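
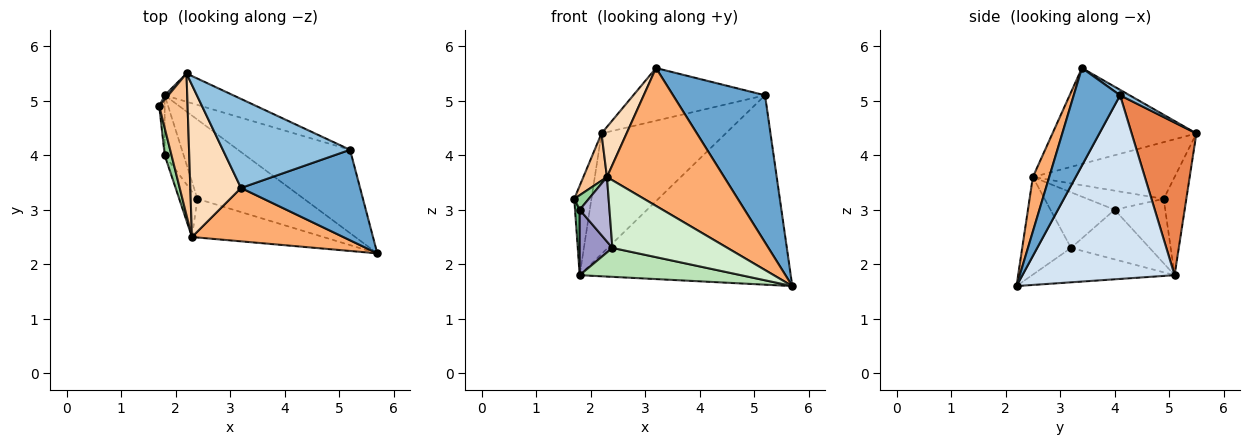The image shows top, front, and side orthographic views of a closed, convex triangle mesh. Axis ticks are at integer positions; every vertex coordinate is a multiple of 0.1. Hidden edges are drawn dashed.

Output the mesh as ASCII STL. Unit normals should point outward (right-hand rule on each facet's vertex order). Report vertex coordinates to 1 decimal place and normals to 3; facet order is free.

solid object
 facet normal 0.394 -0.783 0.481
  outer loop
   vertex 5.2 4.1 5.1
   vertex 3.2 3.4 5.6
   vertex 5.7 2.2 1.6
  endloop
 endfacet
 facet normal 0.037 0.509 0.860
  outer loop
   vertex 5.2 4.1 5.1
   vertex 2.2 5.5 4.4
   vertex 3.2 3.4 5.6
  endloop
 endfacet
 facet normal -0.796 0.604 0.029
  outer loop
   vertex 1.8 5.1 1.8
   vertex 1.7 4.9 3.2
   vertex 2.2 5.5 4.4
  endloop
 endfacet
 facet normal 0.551 0.764 -0.336
  outer loop
   vertex 1.8 5.1 1.8
   vertex 5.2 4.1 5.1
   vertex 5.7 2.2 1.6
  endloop
 endfacet
 facet normal 0.453 0.868 -0.203
  outer loop
   vertex 1.8 5.1 1.8
   vertex 2.2 5.5 4.4
   vertex 5.2 4.1 5.1
  endloop
 endfacet
 facet normal 0.129 -0.925 0.358
  outer loop
   vertex 2.3 2.5 3.6
   vertex 5.7 2.2 1.6
   vertex 3.2 3.4 5.6
  endloop
 endfacet
 facet normal -0.885 -0.147 0.442
  outer loop
   vertex 2.3 2.5 3.6
   vertex 2.2 5.5 4.4
   vertex 1.7 4.9 3.2
  endloop
 endfacet
 facet normal -0.874 -0.152 0.462
  outer loop
   vertex 2.3 2.5 3.6
   vertex 3.2 3.4 5.6
   vertex 2.2 5.5 4.4
  endloop
 endfacet
 facet normal -0.992 -0.092 -0.084
  outer loop
   vertex 1.8 4.0 3.0
   vertex 1.7 4.9 3.2
   vertex 1.8 5.1 1.8
  endloop
 endfacet
 facet normal -0.927 -0.177 0.331
  outer loop
   vertex 1.8 4.0 3.0
   vertex 2.3 2.5 3.6
   vertex 1.7 4.9 3.2
  endloop
 endfacet
 facet normal -0.290 -0.328 -0.899
  outer loop
   vertex 2.4 3.2 2.3
   vertex 1.8 5.1 1.8
   vertex 5.7 2.2 1.6
  endloop
 endfacet
 facet normal -0.346 -0.815 -0.465
  outer loop
   vertex 2.4 3.2 2.3
   vertex 5.7 2.2 1.6
   vertex 2.3 2.5 3.6
  endloop
 endfacet
 facet normal -0.871 -0.362 -0.332
  outer loop
   vertex 2.4 3.2 2.3
   vertex 1.8 4.0 3.0
   vertex 1.8 5.1 1.8
  endloop
 endfacet
 facet normal -0.870 -0.404 -0.284
  outer loop
   vertex 2.4 3.2 2.3
   vertex 2.3 2.5 3.6
   vertex 1.8 4.0 3.0
  endloop
 endfacet
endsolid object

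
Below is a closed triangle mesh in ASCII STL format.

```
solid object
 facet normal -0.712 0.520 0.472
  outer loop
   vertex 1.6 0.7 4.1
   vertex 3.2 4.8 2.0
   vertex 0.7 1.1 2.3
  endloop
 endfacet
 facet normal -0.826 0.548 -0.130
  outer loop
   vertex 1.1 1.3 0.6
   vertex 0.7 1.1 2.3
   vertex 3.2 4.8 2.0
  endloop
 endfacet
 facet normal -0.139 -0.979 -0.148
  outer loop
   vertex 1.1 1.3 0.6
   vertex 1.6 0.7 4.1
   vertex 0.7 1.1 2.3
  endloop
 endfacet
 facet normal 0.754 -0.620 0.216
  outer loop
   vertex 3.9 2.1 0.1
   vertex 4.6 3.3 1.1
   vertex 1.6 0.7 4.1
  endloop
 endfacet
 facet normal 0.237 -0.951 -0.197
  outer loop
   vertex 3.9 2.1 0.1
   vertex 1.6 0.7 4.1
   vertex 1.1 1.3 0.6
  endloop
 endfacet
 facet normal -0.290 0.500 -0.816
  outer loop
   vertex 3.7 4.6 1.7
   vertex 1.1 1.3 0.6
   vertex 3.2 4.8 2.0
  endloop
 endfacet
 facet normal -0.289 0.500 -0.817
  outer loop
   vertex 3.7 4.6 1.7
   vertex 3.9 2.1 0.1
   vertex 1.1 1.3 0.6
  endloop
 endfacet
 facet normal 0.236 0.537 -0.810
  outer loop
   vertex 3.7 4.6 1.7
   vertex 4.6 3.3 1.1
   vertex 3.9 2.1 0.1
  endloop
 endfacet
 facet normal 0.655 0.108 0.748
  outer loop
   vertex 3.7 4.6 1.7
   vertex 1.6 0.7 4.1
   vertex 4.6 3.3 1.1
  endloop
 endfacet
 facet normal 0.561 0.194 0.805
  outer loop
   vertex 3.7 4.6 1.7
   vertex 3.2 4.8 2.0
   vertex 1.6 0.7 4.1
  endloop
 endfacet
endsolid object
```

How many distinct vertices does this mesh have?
7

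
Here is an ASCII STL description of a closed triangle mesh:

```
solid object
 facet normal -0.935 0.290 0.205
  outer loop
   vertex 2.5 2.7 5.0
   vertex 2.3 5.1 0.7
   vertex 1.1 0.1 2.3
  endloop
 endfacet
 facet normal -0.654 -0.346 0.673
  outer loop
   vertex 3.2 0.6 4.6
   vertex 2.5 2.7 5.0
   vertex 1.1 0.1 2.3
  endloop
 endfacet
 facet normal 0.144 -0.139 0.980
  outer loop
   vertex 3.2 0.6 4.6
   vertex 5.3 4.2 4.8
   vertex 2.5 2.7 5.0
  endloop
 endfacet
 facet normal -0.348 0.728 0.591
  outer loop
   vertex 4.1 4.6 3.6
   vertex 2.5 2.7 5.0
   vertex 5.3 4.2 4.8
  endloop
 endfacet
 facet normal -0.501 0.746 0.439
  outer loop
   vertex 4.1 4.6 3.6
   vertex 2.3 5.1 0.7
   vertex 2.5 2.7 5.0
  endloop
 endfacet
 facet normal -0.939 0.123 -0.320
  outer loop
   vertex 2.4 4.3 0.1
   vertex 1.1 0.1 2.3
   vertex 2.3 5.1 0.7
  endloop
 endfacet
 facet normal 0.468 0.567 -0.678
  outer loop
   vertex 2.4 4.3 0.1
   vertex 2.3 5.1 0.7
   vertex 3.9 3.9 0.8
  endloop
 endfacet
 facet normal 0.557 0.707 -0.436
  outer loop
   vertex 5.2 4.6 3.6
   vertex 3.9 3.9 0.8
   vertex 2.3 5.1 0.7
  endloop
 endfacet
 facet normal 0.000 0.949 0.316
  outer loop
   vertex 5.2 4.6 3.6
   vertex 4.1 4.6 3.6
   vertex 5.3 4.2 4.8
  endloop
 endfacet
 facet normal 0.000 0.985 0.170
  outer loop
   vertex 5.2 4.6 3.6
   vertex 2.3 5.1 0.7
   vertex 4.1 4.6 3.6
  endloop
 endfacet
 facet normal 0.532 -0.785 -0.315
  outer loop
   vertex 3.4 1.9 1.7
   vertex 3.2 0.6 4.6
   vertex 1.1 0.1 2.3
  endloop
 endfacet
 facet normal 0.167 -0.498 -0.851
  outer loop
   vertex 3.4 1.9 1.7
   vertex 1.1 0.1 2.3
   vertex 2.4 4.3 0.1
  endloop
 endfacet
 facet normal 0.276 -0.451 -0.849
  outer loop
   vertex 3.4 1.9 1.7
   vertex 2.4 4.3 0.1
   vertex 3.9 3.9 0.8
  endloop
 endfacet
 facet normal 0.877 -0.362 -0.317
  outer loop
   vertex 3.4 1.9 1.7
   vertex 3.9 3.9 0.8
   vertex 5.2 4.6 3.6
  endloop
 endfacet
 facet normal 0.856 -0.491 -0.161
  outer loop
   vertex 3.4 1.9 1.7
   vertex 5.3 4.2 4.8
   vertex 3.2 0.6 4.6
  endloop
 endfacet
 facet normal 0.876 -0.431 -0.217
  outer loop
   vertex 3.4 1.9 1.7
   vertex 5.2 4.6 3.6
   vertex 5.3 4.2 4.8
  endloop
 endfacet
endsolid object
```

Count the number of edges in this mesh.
24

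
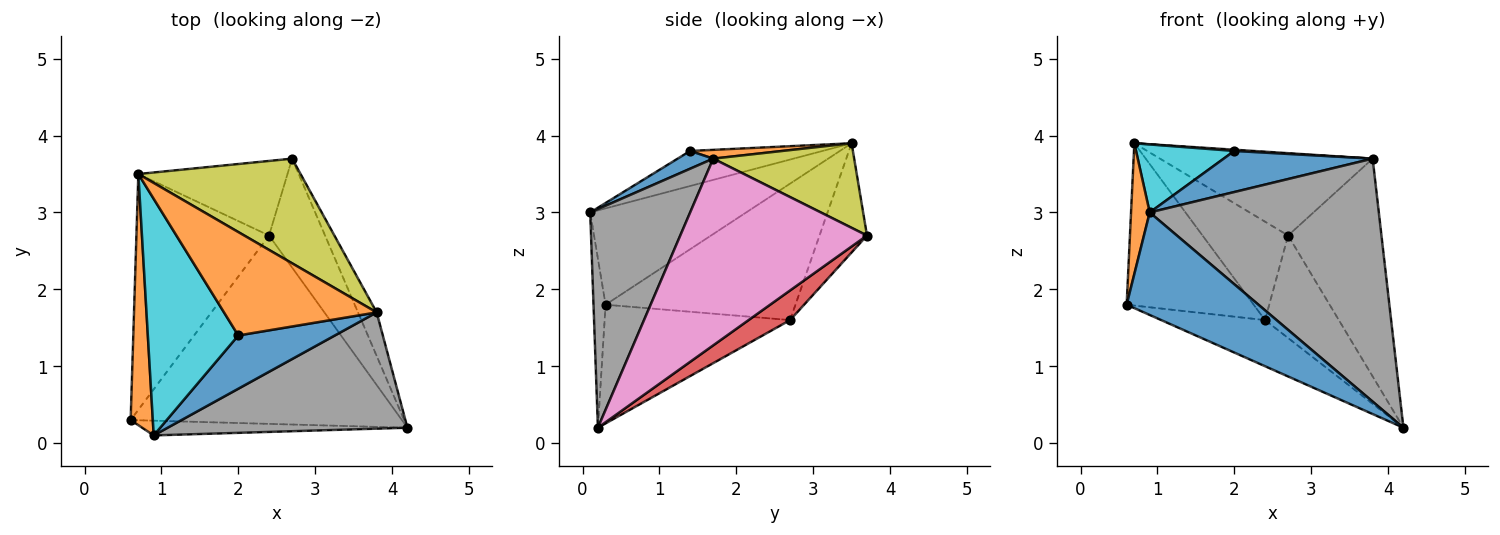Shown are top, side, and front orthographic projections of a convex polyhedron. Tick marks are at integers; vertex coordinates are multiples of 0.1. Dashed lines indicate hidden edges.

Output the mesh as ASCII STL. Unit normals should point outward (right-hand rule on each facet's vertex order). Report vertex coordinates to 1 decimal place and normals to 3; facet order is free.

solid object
 facet normal -0.090 -0.986 -0.142
  outer loop
   vertex 0.9 0.1 3.0
   vertex 0.6 0.3 1.8
   vertex 4.2 0.2 0.2
  endloop
 endfacet
 facet normal -0.968 -0.116 0.223
  outer loop
   vertex 0.7 3.5 3.9
   vertex 0.6 0.3 1.8
   vertex 0.9 0.1 3.0
  endloop
 endfacet
 facet normal -0.391 0.219 -0.894
  outer loop
   vertex 2.4 2.7 1.6
   vertex 4.2 0.2 0.2
   vertex 0.6 0.3 1.8
  endloop
 endfacet
 facet normal 0.360 0.639 -0.679
  outer loop
   vertex 2.4 2.7 1.6
   vertex 2.7 3.7 2.7
   vertex 4.2 0.2 0.2
  endloop
 endfacet
 facet normal -0.647 0.433 -0.628
  outer loop
   vertex 2.4 2.7 1.6
   vertex 0.6 0.3 1.8
   vertex 0.7 3.5 3.9
  endloop
 endfacet
 facet normal -0.404 0.729 -0.552
  outer loop
   vertex 2.4 2.7 1.6
   vertex 0.7 3.5 3.9
   vertex 2.7 3.7 2.7
  endloop
 endfacet
 facet normal 0.891 0.445 -0.089
  outer loop
   vertex 3.8 1.7 3.7
   vertex 4.2 0.2 0.2
   vertex 2.7 3.7 2.7
  endloop
 endfacet
 facet normal 0.366 -0.839 0.402
  outer loop
   vertex 3.8 1.7 3.7
   vertex 0.9 0.1 3.0
   vertex 4.2 0.2 0.2
  endloop
 endfacet
 facet normal 0.379 0.572 0.727
  outer loop
   vertex 3.8 1.7 3.7
   vertex 2.7 3.7 2.7
   vertex 0.7 3.5 3.9
  endloop
 endfacet
 facet normal -0.349 -0.259 0.901
  outer loop
   vertex 2.0 1.4 3.8
   vertex 0.7 3.5 3.9
   vertex 0.9 0.1 3.0
  endloop
 endfacet
 facet normal 0.144 -0.604 0.784
  outer loop
   vertex 2.0 1.4 3.8
   vertex 0.9 0.1 3.0
   vertex 3.8 1.7 3.7
  endloop
 endfacet
 facet normal 0.057 -0.012 0.998
  outer loop
   vertex 2.0 1.4 3.8
   vertex 3.8 1.7 3.7
   vertex 0.7 3.5 3.9
  endloop
 endfacet
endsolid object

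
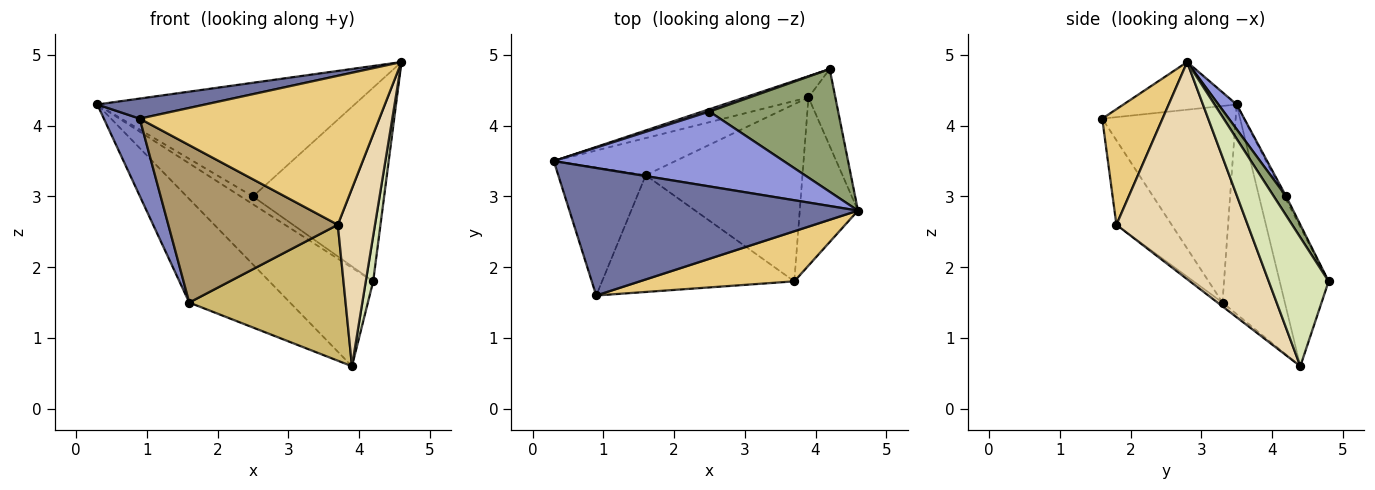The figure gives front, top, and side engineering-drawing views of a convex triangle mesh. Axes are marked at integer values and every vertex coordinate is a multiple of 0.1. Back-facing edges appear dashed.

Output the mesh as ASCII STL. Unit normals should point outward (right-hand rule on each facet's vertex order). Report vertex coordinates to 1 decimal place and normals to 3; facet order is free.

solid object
 facet normal -0.161 -0.153 0.975
  outer loop
   vertex 0.9 1.6 4.1
   vertex 4.6 2.8 4.9
   vertex 0.3 3.5 4.3
  endloop
 endfacet
 facet normal -0.887 -0.239 -0.395
  outer loop
   vertex 1.6 3.3 1.5
   vertex 0.9 1.6 4.1
   vertex 0.3 3.5 4.3
  endloop
 endfacet
 facet normal 0.059 0.834 0.549
  outer loop
   vertex 2.5 4.2 3.0
   vertex 0.3 3.5 4.3
   vertex 4.6 2.8 4.9
  endloop
 endfacet
 facet normal -0.132 0.949 0.287
  outer loop
   vertex 2.5 4.2 3.0
   vertex 4.2 4.8 1.8
   vertex 0.3 3.5 4.3
  endloop
 endfacet
 facet normal 0.079 0.842 0.533
  outer loop
   vertex 2.5 4.2 3.0
   vertex 4.6 2.8 4.9
   vertex 4.2 4.8 1.8
  endloop
 endfacet
 facet normal -0.419 0.888 -0.191
  outer loop
   vertex 3.9 4.4 0.6
   vertex 0.3 3.5 4.3
   vertex 4.2 4.8 1.8
  endloop
 endfacet
 facet normal -0.503 0.813 -0.292
  outer loop
   vertex 3.9 4.4 0.6
   vertex 1.6 3.3 1.5
   vertex 0.3 3.5 4.3
  endloop
 endfacet
 facet normal 0.972 -0.120 -0.203
  outer loop
   vertex 3.9 4.4 0.6
   vertex 4.2 4.8 1.8
   vertex 4.6 2.8 4.9
  endloop
 endfacet
 facet normal -0.253 -0.777 -0.576
  outer loop
   vertex 3.7 1.8 2.6
   vertex 0.9 1.6 4.1
   vertex 1.6 3.3 1.5
  endloop
 endfacet
 facet normal -0.019 -0.609 -0.793
  outer loop
   vertex 3.7 1.8 2.6
   vertex 1.6 3.3 1.5
   vertex 3.9 4.4 0.6
  endloop
 endfacet
 facet normal 0.232 -0.922 0.310
  outer loop
   vertex 3.7 1.8 2.6
   vertex 4.6 2.8 4.9
   vertex 0.9 1.6 4.1
  endloop
 endfacet
 facet normal 0.932 -0.264 -0.250
  outer loop
   vertex 3.7 1.8 2.6
   vertex 3.9 4.4 0.6
   vertex 4.6 2.8 4.9
  endloop
 endfacet
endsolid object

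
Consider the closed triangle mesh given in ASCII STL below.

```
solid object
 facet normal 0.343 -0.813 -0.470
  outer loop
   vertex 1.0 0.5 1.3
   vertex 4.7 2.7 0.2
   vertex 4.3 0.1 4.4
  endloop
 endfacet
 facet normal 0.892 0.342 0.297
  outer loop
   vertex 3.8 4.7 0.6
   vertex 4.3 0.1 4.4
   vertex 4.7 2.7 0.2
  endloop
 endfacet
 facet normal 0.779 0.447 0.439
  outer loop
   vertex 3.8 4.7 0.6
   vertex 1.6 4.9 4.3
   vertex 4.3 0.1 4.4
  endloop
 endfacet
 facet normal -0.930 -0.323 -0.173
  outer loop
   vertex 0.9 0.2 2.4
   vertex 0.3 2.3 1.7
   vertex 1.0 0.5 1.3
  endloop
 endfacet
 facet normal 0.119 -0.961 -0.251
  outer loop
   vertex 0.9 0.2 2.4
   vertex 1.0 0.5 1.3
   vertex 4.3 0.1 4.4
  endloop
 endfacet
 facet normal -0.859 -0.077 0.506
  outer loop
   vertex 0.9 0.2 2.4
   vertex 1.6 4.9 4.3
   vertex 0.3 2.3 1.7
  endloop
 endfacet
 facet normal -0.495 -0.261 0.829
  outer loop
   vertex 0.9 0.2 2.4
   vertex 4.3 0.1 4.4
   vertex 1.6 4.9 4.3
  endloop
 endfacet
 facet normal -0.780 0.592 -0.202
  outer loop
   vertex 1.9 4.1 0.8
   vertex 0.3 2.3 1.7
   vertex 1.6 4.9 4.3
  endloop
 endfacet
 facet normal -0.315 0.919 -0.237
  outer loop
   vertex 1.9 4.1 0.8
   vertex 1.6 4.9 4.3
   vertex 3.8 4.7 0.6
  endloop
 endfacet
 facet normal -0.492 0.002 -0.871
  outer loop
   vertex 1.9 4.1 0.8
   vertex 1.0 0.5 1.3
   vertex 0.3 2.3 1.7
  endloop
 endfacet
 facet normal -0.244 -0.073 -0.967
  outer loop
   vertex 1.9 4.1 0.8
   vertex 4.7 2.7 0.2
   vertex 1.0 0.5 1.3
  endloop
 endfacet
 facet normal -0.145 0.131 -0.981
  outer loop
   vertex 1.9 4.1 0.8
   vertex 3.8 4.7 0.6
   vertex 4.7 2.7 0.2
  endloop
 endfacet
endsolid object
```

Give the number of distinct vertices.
8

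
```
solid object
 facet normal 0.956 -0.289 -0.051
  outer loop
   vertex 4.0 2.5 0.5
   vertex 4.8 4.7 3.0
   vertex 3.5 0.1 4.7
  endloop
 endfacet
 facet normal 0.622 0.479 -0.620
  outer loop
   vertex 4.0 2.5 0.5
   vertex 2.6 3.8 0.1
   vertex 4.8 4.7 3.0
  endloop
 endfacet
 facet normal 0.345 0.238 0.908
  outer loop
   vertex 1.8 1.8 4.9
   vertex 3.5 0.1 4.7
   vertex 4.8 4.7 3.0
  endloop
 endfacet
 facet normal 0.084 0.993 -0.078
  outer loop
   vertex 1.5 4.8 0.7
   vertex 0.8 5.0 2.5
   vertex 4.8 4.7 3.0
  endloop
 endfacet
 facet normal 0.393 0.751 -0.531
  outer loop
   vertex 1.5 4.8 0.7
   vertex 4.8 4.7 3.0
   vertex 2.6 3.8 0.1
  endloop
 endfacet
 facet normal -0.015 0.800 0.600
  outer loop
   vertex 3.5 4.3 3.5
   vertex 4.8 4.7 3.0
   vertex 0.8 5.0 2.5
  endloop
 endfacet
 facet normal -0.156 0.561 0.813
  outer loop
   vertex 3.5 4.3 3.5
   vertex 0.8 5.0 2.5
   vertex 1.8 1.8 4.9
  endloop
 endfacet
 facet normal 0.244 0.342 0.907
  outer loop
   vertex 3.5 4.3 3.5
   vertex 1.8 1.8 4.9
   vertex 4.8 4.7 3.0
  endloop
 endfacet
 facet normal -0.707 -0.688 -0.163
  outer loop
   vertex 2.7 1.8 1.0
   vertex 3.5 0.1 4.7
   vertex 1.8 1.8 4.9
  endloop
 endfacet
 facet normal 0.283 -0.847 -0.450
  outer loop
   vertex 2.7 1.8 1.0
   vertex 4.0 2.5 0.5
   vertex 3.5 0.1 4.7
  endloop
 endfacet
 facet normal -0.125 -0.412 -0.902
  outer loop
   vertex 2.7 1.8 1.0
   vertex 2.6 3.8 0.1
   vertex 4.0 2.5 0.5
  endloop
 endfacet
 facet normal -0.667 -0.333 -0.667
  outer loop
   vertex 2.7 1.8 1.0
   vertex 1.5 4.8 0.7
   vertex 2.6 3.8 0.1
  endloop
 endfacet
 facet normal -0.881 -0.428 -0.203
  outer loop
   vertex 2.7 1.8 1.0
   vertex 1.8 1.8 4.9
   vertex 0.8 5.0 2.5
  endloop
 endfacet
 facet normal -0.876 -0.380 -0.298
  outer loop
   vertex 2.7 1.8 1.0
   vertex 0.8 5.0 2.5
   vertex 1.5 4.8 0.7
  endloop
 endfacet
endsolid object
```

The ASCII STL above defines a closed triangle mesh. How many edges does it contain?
21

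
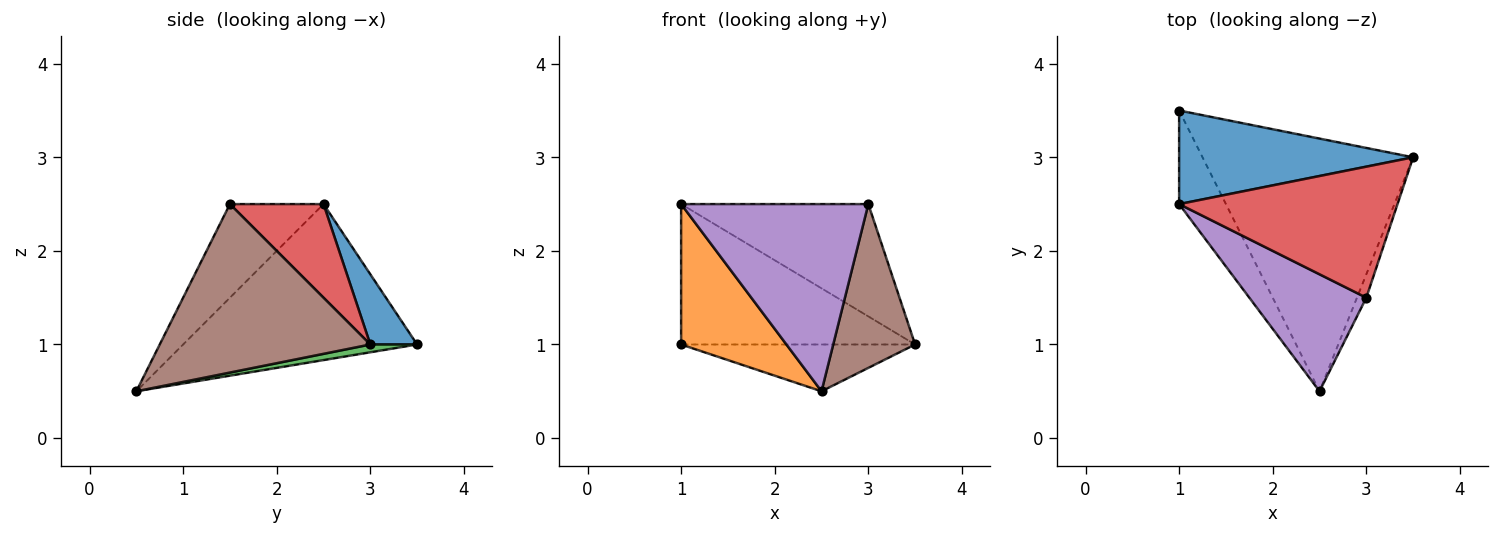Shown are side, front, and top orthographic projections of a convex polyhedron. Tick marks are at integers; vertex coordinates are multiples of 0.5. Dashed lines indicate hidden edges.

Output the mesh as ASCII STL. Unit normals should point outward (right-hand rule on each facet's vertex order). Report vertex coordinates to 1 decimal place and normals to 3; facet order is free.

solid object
 facet normal 0.164 0.821 0.547
  outer loop
   vertex 1.0 3.5 1.0
   vertex 1.0 2.5 2.5
   vertex 3.5 3.0 1.0
  endloop
 endfacet
 facet normal -0.880 -0.396 -0.264
  outer loop
   vertex 1.0 3.5 1.0
   vertex 2.5 0.5 0.5
   vertex 1.0 2.5 2.5
  endloop
 endfacet
 facet normal 0.036 0.182 -0.983
  outer loop
   vertex 1.0 3.5 1.0
   vertex 3.5 3.0 1.0
   vertex 2.5 0.5 0.5
  endloop
 endfacet
 facet normal 0.309 0.619 0.722
  outer loop
   vertex 3.0 1.5 2.5
   vertex 3.5 3.0 1.0
   vertex 1.0 2.5 2.5
  endloop
 endfacet
 facet normal -0.390 -0.781 0.488
  outer loop
   vertex 3.0 1.5 2.5
   vertex 1.0 2.5 2.5
   vertex 2.5 0.5 0.5
  endloop
 endfacet
 facet normal 0.931 -0.362 -0.052
  outer loop
   vertex 3.0 1.5 2.5
   vertex 2.5 0.5 0.5
   vertex 3.5 3.0 1.0
  endloop
 endfacet
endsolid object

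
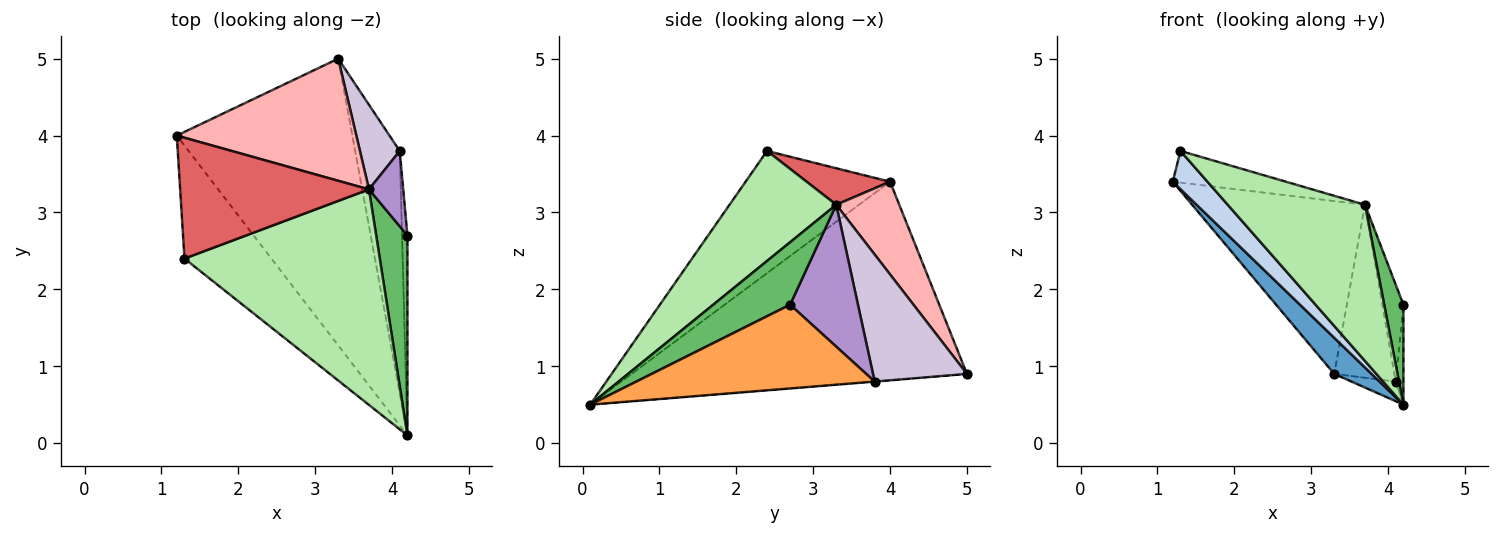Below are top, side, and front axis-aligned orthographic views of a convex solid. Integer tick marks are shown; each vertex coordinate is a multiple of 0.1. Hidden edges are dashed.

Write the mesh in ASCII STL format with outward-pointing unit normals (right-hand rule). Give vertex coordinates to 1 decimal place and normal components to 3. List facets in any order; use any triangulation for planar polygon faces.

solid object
 facet normal -0.746 -0.083 -0.660
  outer loop
   vertex 3.3 5.0 0.9
   vertex 4.2 0.1 0.5
   vertex 1.2 4.0 3.4
  endloop
 endfacet
 facet normal -0.800 -0.192 -0.569
  outer loop
   vertex 1.3 2.4 3.8
   vertex 1.2 4.0 3.4
   vertex 4.2 0.1 0.5
  endloop
 endfacet
 facet normal 0.997 0.032 -0.064
  outer loop
   vertex 4.1 3.8 0.8
   vertex 4.2 2.7 1.8
   vertex 4.2 0.1 0.5
  endloop
 endfacet
 facet normal -0.004 0.081 -0.997
  outer loop
   vertex 4.1 3.8 0.8
   vertex 4.2 0.1 0.5
   vertex 3.3 5.0 0.9
  endloop
 endfacet
 facet normal 0.873 -0.218 0.436
  outer loop
   vertex 3.7 3.3 3.1
   vertex 4.2 0.1 0.5
   vertex 4.2 2.7 1.8
  endloop
 endfacet
 facet normal 0.415 -0.534 0.737
  outer loop
   vertex 3.7 3.3 3.1
   vertex 1.3 2.4 3.8
   vertex 4.2 0.1 0.5
  endloop
 endfacet
 facet normal 0.184 0.249 0.951
  outer loop
   vertex 3.7 3.3 3.1
   vertex 1.2 4.0 3.4
   vertex 1.3 2.4 3.8
  endloop
 endfacet
 facet normal 0.286 0.783 0.553
  outer loop
   vertex 3.7 3.3 3.1
   vertex 3.3 5.0 0.9
   vertex 1.2 4.0 3.4
  endloop
 endfacet
 facet normal 0.931 0.289 0.225
  outer loop
   vertex 3.7 3.3 3.1
   vertex 4.2 2.7 1.8
   vertex 4.1 3.8 0.8
  endloop
 endfacet
 facet normal 0.814 0.522 0.255
  outer loop
   vertex 3.7 3.3 3.1
   vertex 4.1 3.8 0.8
   vertex 3.3 5.0 0.9
  endloop
 endfacet
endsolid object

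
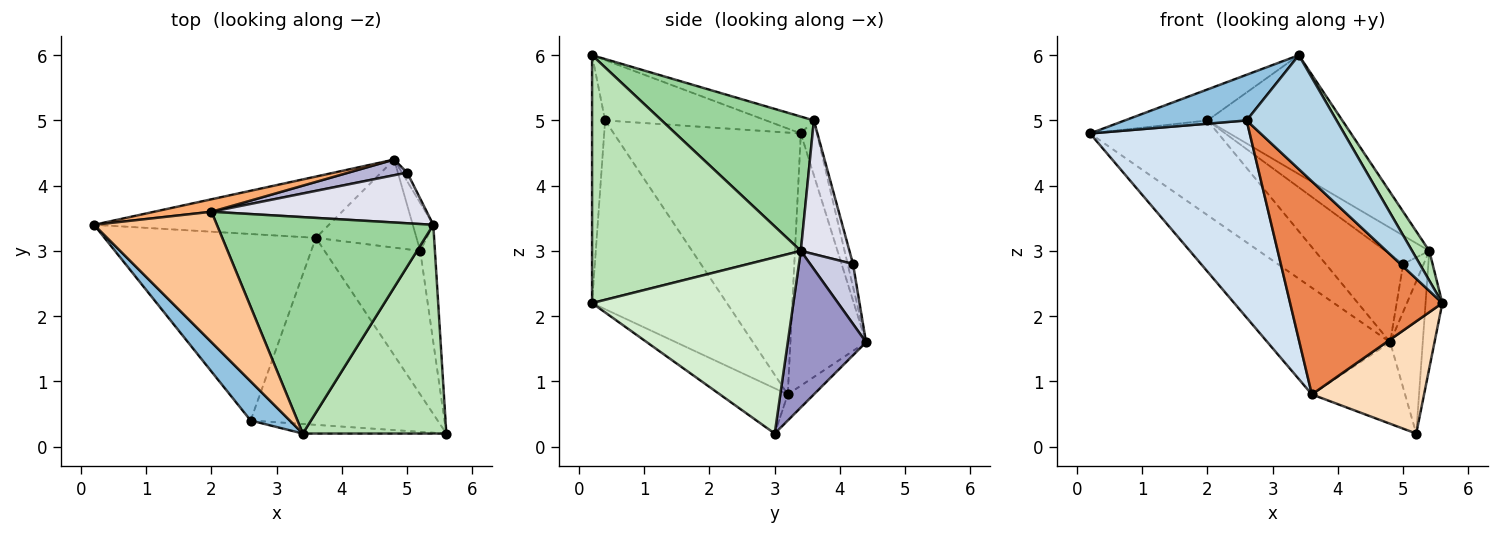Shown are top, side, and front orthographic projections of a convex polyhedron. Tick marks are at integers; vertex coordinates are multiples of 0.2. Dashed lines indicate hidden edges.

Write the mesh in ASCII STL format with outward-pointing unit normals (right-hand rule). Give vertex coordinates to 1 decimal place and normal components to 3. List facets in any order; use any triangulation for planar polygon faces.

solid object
 facet normal -0.472 0.765 -0.439
  outer loop
   vertex 3.6 3.2 0.8
   vertex 0.2 3.4 4.8
   vertex 4.8 4.4 1.6
  endloop
 endfacet
 facet normal -0.708 -0.536 0.459
  outer loop
   vertex 2.6 0.4 5.0
   vertex 3.4 0.2 6.0
   vertex 0.2 3.4 4.8
  endloop
 endfacet
 facet normal -0.143 -0.986 -0.083
  outer loop
   vertex 2.6 0.4 5.0
   vertex 5.6 0.2 2.2
   vertex 3.4 0.2 6.0
  endloop
 endfacet
 facet normal -0.648 -0.553 -0.523
  outer loop
   vertex 2.6 0.4 5.0
   vertex 0.2 3.4 4.8
   vertex 3.6 3.2 0.8
  endloop
 endfacet
 facet normal -0.554 -0.626 -0.549
  outer loop
   vertex 2.6 0.4 5.0
   vertex 3.6 3.2 0.8
   vertex 5.6 0.2 2.2
  endloop
 endfacet
 facet normal -0.124 0.984 0.130
  outer loop
   vertex 2.0 3.6 5.0
   vertex 4.8 4.4 1.6
   vertex 0.2 3.4 4.8
  endloop
 endfacet
 facet normal -0.133 0.229 0.964
  outer loop
   vertex 2.0 3.6 5.0
   vertex 0.2 3.4 4.8
   vertex 3.4 0.2 6.0
  endloop
 endfacet
 facet normal -0.349 -0.577 -0.738
  outer loop
   vertex 5.2 3.0 0.2
   vertex 5.6 0.2 2.2
   vertex 3.6 3.2 0.8
  endloop
 endfacet
 facet normal -0.187 0.667 -0.721
  outer loop
   vertex 5.2 3.0 0.2
   vertex 3.6 3.2 0.8
   vertex 4.8 4.4 1.6
  endloop
 endfacet
 facet normal 0.478 0.423 0.770
  outer loop
   vertex 5.4 3.4 3.0
   vertex 2.0 3.6 5.0
   vertex 3.4 0.2 6.0
  endloop
 endfacet
 facet normal 0.863 -0.071 0.500
  outer loop
   vertex 5.4 3.4 3.0
   vertex 3.4 0.2 6.0
   vertex 5.6 0.2 2.2
  endloop
 endfacet
 facet normal 0.993 0.083 -0.083
  outer loop
   vertex 5.4 3.4 3.0
   vertex 5.6 0.2 2.2
   vertex 5.2 3.0 0.2
  endloop
 endfacet
 facet normal 0.916 0.382 -0.120
  outer loop
   vertex 5.4 3.4 3.0
   vertex 5.2 3.0 0.2
   vertex 4.8 4.4 1.6
  endloop
 endfacet
 facet normal -0.068 0.982 0.175
  outer loop
   vertex 5.0 4.2 2.8
   vertex 4.8 4.4 1.6
   vertex 2.0 3.6 5.0
  endloop
 endfacet
 facet normal 0.899 0.430 -0.078
  outer loop
   vertex 5.0 4.2 2.8
   vertex 5.4 3.4 3.0
   vertex 4.8 4.4 1.6
  endloop
 endfacet
 facet normal 0.476 0.430 0.767
  outer loop
   vertex 5.0 4.2 2.8
   vertex 2.0 3.6 5.0
   vertex 5.4 3.4 3.0
  endloop
 endfacet
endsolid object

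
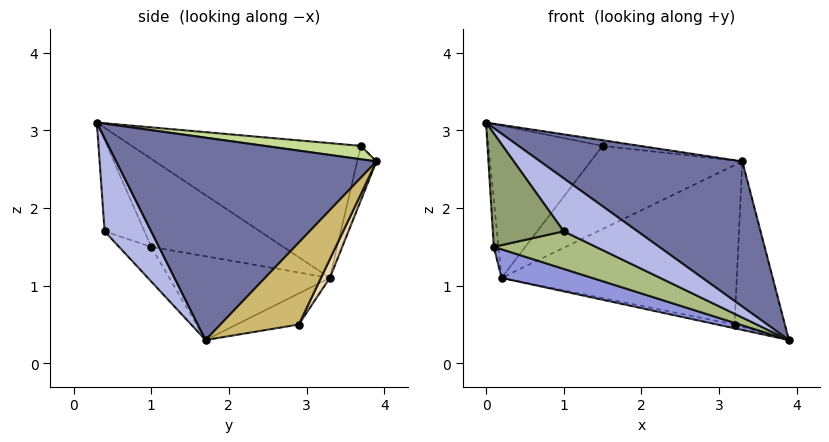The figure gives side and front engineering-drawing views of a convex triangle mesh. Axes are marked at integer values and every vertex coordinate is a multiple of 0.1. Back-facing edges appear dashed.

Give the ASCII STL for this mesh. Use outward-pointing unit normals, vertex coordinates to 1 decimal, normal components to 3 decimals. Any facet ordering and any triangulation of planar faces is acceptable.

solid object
 facet normal 0.619 -0.481 0.621
  outer loop
   vertex 3.3 3.9 2.6
   vertex 0.0 0.3 3.1
   vertex 3.9 1.7 0.3
  endloop
 endfacet
 facet normal -0.998 0.035 -0.047
  outer loop
   vertex 0.2 3.3 1.1
   vertex 0.1 1.0 1.5
   vertex 0.0 0.3 3.1
  endloop
 endfacet
 facet normal -0.272 -0.153 -0.950
  outer loop
   vertex 0.2 3.3 1.1
   vertex 3.9 1.7 0.3
   vertex 0.1 1.0 1.5
  endloop
 endfacet
 facet normal 0.508 -0.805 0.306
  outer loop
   vertex 1.0 0.4 1.7
   vertex 3.9 1.7 0.3
   vertex 0.0 0.3 3.1
  endloop
 endfacet
 facet normal -0.453 -0.806 -0.381
  outer loop
   vertex 1.0 0.4 1.7
   vertex 0.0 0.3 3.1
   vertex 0.1 1.0 1.5
  endloop
 endfacet
 facet normal -0.166 -0.527 -0.833
  outer loop
   vertex 1.0 0.4 1.7
   vertex 0.1 1.0 1.5
   vertex 3.9 1.7 0.3
  endloop
 endfacet
 facet normal 0.106 0.041 0.994
  outer loop
   vertex 1.5 3.7 2.8
   vertex 0.0 0.3 3.1
   vertex 3.3 3.9 2.6
  endloop
 endfacet
 facet normal -0.774 0.386 0.501
  outer loop
   vertex 1.5 3.7 2.8
   vertex 0.2 3.3 1.1
   vertex 0.0 0.3 3.1
  endloop
 endfacet
 facet normal -0.124 0.983 -0.136
  outer loop
   vertex 1.5 3.7 2.8
   vertex 3.3 3.9 2.6
   vertex 0.2 3.3 1.1
  endloop
 endfacet
 facet normal 0.807 0.518 -0.285
  outer loop
   vertex 3.2 2.9 0.5
   vertex 3.3 3.9 2.6
   vertex 3.9 1.7 0.3
  endloop
 endfacet
 facet normal -0.189 0.053 -0.981
  outer loop
   vertex 3.2 2.9 0.5
   vertex 3.9 1.7 0.3
   vertex 0.2 3.3 1.1
  endloop
 endfacet
 facet normal 0.034 0.902 -0.431
  outer loop
   vertex 3.2 2.9 0.5
   vertex 0.2 3.3 1.1
   vertex 3.3 3.9 2.6
  endloop
 endfacet
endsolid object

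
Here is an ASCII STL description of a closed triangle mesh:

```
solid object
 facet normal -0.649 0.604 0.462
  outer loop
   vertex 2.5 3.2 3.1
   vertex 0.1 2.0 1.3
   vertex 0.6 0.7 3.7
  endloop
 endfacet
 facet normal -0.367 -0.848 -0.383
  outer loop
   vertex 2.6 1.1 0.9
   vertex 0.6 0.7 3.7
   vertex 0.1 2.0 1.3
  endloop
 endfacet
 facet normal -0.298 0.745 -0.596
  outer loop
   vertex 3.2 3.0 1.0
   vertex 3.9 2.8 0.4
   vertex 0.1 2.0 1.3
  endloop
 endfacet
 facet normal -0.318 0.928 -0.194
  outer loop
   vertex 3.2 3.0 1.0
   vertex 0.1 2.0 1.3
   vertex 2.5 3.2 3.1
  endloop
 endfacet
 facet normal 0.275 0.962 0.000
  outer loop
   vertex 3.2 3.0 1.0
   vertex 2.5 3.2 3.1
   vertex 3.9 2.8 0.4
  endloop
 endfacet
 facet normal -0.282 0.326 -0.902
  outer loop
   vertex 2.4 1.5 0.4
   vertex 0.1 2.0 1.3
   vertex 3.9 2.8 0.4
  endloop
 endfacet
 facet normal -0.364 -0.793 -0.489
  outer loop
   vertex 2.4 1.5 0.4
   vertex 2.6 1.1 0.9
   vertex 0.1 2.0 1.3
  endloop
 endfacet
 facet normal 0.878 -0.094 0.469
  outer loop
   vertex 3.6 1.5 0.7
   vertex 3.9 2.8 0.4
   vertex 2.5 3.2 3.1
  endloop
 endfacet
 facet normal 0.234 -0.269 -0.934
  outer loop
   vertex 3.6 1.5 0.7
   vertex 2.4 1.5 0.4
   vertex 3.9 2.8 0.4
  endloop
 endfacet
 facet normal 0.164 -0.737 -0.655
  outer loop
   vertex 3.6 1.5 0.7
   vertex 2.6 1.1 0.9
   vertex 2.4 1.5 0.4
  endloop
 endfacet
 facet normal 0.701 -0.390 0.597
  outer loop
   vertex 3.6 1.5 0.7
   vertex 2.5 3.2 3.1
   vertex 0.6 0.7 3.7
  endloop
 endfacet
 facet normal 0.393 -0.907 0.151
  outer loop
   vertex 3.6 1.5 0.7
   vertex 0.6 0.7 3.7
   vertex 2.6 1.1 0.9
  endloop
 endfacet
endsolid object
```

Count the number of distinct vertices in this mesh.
8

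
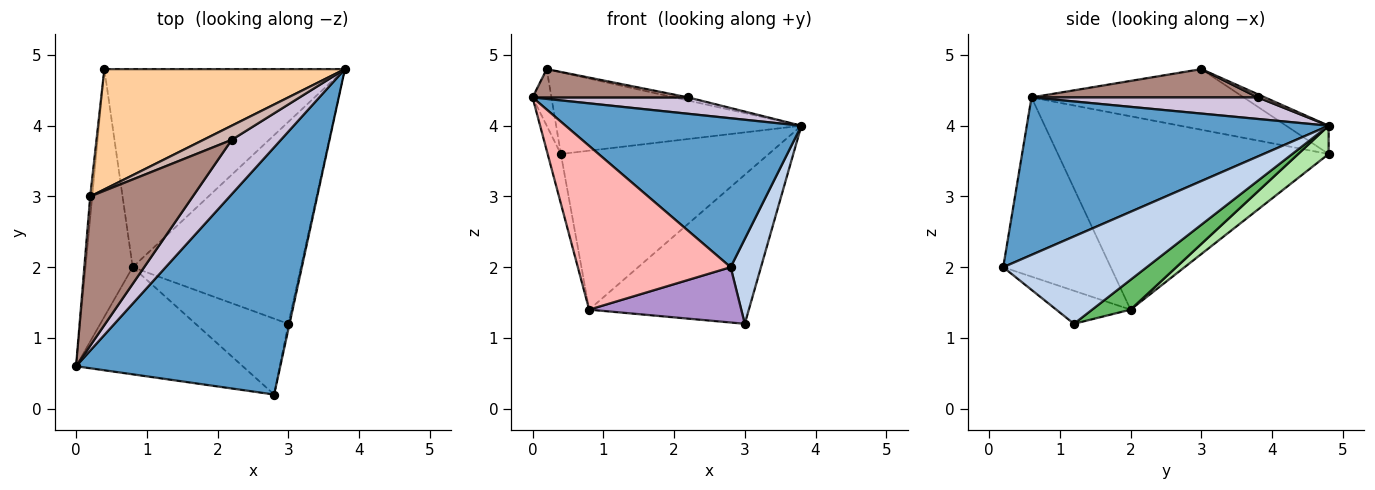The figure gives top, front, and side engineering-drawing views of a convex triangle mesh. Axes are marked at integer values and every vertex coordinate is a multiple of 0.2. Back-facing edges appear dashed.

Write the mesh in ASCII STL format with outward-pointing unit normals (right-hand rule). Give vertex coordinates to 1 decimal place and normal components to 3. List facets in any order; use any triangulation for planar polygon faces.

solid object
 facet normal 0.551 -0.431 0.715
  outer loop
   vertex 2.8 0.2 2.0
   vertex 3.8 4.8 4.0
   vertex 0.0 0.6 4.4
  endloop
 endfacet
 facet normal 0.978 -0.207 -0.014
  outer loop
   vertex 3.0 1.2 1.2
   vertex 3.8 4.8 4.0
   vertex 2.8 0.2 2.0
  endloop
 endfacet
 facet normal -0.996 0.088 -0.033
  outer loop
   vertex 0.2 3.0 4.8
   vertex 0.4 4.8 3.6
   vertex 0.0 0.6 4.4
  endloop
 endfacet
 facet normal -0.097 0.560 0.823
  outer loop
   vertex 0.2 3.0 4.8
   vertex 3.8 4.8 4.0
   vertex 0.4 4.8 3.6
  endloop
 endfacet
 facet normal 0.141 0.588 -0.796
  outer loop
   vertex 0.8 2.0 1.4
   vertex 3.8 4.8 4.0
   vertex 3.0 1.2 1.2
  endloop
 endfacet
 facet normal 0.091 0.623 -0.777
  outer loop
   vertex 0.8 2.0 1.4
   vertex 0.4 4.8 3.6
   vertex 3.8 4.8 4.0
  endloop
 endfacet
 facet normal -0.970 0.047 -0.237
  outer loop
   vertex 0.8 2.0 1.4
   vertex 0.0 0.6 4.4
   vertex 0.4 4.8 3.6
  endloop
 endfacet
 facet normal -0.507 -0.721 -0.472
  outer loop
   vertex 0.8 2.0 1.4
   vertex 2.8 0.2 2.0
   vertex 0.0 0.6 4.4
  endloop
 endfacet
 facet normal -0.276 -0.566 -0.777
  outer loop
   vertex 0.8 2.0 1.4
   vertex 3.0 1.2 1.2
   vertex 2.8 0.2 2.0
  endloop
 endfacet
 facet normal 0.387 -0.266 0.883
  outer loop
   vertex 2.2 3.8 4.4
   vertex 0.0 0.6 4.4
   vertex 3.8 4.8 4.0
  endloop
 endfacet
 facet normal 0.262 -0.180 0.948
  outer loop
   vertex 2.2 3.8 4.4
   vertex 0.2 3.0 4.8
   vertex 0.0 0.6 4.4
  endloop
 endfacet
 facet normal 0.108 0.216 0.970
  outer loop
   vertex 2.2 3.8 4.4
   vertex 3.8 4.8 4.0
   vertex 0.2 3.0 4.8
  endloop
 endfacet
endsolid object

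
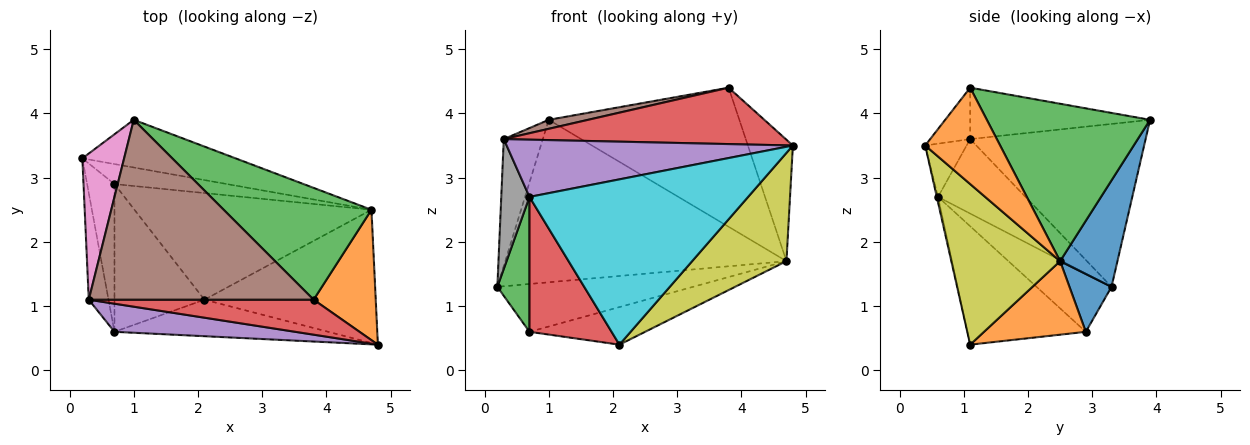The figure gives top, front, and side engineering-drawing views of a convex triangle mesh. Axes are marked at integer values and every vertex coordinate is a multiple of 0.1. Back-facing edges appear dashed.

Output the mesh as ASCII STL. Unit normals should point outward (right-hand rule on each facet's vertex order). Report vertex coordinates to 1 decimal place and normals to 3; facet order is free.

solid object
 facet normal 0.192 0.942 -0.276
  outer loop
   vertex 4.7 2.5 1.7
   vertex 0.2 3.3 1.3
   vertex 1.0 3.9 3.9
  endloop
 endfacet
 facet normal 0.751 0.450 0.484
  outer loop
   vertex 4.7 2.5 1.7
   vertex 3.8 1.1 4.4
   vertex 4.8 0.4 3.5
  endloop
 endfacet
 facet normal 0.555 0.648 0.521
  outer loop
   vertex 4.7 2.5 1.7
   vertex 1.0 3.9 3.9
   vertex 3.8 1.1 4.4
  endloop
 endfacet
 facet normal -0.120 -0.844 0.523
  outer loop
   vertex 0.3 1.1 3.6
   vertex 4.8 0.4 3.5
   vertex 3.8 1.1 4.4
  endloop
 endfacet
 facet normal -0.129 -0.890 0.437
  outer loop
   vertex 0.3 1.1 3.6
   vertex 0.7 0.6 2.7
   vertex 4.8 0.4 3.5
  endloop
 endfacet
 facet normal -0.223 -0.049 0.974
  outer loop
   vertex 0.3 1.1 3.6
   vertex 3.8 1.1 4.4
   vertex 1.0 3.9 3.9
  endloop
 endfacet
 facet normal -0.947 0.211 0.243
  outer loop
   vertex 0.3 1.1 3.6
   vertex 1.0 3.9 3.9
   vertex 0.2 3.3 1.3
  endloop
 endfacet
 facet normal -0.923 -0.298 -0.245
  outer loop
   vertex 0.3 1.1 3.6
   vertex 0.2 3.3 1.3
   vertex 0.7 0.6 2.7
  endloop
 endfacet
 facet normal 0.588 -0.510 -0.628
  outer loop
   vertex 2.1 1.1 0.4
   vertex 4.7 2.5 1.7
   vertex 4.8 0.4 3.5
  endloop
 endfacet
 facet normal -0.006 -0.976 -0.216
  outer loop
   vertex 2.1 1.1 0.4
   vertex 4.8 0.4 3.5
   vertex 0.7 0.6 2.7
  endloop
 endfacet
 facet normal 0.195 0.905 -0.378
  outer loop
   vertex 0.7 2.9 0.6
   vertex 0.2 3.3 1.3
   vertex 4.7 2.5 1.7
  endloop
 endfacet
 facet normal 0.281 0.319 -0.905
  outer loop
   vertex 0.7 2.9 0.6
   vertex 4.7 2.5 1.7
   vertex 2.1 1.1 0.4
  endloop
 endfacet
 facet normal -0.844 -0.362 -0.396
  outer loop
   vertex 0.7 2.9 0.6
   vertex 0.7 0.6 2.7
   vertex 0.2 3.3 1.3
  endloop
 endfacet
 facet normal -0.697 -0.483 -0.529
  outer loop
   vertex 0.7 2.9 0.6
   vertex 2.1 1.1 0.4
   vertex 0.7 0.6 2.7
  endloop
 endfacet
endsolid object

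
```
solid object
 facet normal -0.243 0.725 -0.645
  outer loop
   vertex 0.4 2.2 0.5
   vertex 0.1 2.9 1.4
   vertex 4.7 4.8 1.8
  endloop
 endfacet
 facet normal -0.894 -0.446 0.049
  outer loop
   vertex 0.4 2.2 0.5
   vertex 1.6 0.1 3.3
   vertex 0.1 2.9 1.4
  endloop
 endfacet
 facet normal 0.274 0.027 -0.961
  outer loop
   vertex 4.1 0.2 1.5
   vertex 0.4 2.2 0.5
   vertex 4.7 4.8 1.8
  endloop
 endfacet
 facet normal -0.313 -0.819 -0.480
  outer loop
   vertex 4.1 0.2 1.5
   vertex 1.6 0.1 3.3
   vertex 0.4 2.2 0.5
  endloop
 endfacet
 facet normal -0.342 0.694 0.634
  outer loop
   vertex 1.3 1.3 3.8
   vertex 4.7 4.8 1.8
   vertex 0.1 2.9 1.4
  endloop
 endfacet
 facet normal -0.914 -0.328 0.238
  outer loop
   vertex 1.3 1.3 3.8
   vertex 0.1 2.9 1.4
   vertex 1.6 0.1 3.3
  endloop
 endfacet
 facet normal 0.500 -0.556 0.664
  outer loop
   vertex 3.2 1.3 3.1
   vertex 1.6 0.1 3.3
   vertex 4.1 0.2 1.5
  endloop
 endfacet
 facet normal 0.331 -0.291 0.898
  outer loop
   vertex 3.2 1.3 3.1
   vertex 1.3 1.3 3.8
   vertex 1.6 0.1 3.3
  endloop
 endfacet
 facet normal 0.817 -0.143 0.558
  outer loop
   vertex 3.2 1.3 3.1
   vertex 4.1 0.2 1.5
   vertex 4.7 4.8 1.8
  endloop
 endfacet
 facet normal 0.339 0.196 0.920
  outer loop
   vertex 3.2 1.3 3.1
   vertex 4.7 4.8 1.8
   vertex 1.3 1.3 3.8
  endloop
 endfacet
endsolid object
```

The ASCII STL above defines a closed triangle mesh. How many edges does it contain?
15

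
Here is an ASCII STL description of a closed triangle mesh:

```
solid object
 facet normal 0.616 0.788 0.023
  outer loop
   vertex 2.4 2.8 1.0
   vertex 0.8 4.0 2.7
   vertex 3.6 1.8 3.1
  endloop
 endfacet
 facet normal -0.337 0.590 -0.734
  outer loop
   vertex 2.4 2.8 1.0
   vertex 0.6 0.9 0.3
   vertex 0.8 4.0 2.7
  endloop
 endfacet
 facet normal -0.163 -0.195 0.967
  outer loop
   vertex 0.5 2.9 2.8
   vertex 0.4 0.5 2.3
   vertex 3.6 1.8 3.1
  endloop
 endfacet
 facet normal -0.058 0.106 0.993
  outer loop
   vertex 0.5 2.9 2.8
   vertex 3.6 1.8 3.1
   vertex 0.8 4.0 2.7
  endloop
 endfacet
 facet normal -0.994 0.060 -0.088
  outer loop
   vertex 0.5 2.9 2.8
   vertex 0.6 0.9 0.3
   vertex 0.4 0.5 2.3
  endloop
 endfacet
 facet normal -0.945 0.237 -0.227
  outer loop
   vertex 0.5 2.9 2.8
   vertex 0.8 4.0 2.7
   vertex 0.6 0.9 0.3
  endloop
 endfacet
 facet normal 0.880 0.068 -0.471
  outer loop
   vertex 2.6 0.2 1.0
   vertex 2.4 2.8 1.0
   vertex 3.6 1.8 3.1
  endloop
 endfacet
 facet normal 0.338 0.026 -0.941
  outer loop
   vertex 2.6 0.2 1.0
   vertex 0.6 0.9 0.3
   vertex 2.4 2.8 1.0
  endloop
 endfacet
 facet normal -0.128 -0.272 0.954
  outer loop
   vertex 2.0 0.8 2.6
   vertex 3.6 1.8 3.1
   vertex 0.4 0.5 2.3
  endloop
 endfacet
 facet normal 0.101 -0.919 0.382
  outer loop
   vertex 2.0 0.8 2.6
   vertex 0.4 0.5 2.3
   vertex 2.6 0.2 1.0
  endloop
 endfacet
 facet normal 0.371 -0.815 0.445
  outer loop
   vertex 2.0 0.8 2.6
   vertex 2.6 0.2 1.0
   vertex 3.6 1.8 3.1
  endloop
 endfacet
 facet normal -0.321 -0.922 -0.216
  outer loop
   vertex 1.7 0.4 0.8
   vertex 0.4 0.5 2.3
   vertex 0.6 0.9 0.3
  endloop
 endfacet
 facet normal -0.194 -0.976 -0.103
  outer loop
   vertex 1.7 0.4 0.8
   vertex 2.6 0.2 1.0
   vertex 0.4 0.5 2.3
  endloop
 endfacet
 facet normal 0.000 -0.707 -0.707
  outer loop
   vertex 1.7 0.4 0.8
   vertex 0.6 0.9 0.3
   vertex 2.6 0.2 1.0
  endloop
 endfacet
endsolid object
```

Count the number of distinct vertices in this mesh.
9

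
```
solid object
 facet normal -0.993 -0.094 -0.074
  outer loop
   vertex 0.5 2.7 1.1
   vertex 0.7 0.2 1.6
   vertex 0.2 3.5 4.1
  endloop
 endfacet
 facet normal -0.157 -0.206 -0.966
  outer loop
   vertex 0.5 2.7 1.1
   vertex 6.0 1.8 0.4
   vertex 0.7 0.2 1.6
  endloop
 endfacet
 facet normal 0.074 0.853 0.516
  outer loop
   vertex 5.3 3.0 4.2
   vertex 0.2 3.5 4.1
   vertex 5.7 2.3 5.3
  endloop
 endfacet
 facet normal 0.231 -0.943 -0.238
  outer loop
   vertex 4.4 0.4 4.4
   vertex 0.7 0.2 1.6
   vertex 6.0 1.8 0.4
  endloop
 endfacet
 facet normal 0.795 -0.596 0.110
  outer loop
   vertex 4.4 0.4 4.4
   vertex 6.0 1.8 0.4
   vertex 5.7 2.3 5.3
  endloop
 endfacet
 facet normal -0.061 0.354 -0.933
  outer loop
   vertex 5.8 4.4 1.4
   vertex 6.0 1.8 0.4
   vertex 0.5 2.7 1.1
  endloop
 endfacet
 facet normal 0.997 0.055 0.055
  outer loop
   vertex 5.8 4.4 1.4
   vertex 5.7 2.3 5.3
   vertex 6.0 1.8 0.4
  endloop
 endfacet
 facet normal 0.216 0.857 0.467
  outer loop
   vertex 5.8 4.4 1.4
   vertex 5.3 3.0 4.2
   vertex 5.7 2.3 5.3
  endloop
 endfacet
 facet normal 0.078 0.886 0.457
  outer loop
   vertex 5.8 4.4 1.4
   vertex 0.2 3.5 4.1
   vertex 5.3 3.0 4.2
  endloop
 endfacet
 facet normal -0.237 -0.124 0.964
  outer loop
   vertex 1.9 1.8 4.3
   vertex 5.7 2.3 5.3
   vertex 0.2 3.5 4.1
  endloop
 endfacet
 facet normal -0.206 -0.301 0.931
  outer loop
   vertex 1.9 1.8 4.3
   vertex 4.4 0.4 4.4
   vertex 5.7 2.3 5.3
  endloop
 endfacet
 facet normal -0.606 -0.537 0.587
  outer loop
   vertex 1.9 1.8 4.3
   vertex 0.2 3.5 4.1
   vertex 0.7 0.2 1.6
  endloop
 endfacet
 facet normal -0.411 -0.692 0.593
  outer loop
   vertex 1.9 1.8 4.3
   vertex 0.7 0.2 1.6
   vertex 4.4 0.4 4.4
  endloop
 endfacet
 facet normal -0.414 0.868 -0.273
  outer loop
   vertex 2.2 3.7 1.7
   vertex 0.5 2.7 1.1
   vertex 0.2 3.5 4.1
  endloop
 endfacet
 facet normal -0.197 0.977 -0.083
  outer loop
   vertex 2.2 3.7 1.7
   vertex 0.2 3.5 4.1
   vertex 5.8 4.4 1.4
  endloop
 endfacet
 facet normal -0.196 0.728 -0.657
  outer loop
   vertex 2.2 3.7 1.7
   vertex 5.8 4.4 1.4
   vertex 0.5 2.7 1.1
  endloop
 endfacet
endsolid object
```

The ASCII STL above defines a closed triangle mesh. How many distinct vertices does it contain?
10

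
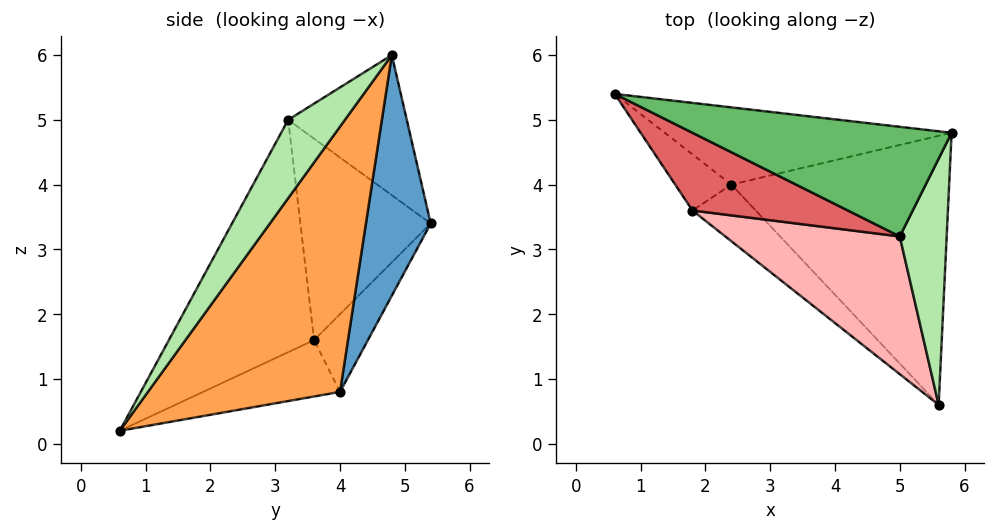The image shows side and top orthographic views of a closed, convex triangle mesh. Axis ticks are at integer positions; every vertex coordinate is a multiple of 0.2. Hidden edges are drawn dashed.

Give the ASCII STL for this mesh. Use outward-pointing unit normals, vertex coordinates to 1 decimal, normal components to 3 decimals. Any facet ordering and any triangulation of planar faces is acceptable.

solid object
 facet normal 0.261 0.914 -0.311
  outer loop
   vertex 2.4 4.0 0.8
   vertex 0.6 5.4 3.4
   vertex 5.8 4.8 6.0
  endloop
 endfacet
 facet normal -0.810 0.045 -0.585
  outer loop
   vertex 2.4 4.0 0.8
   vertex 1.8 3.6 1.6
   vertex 0.6 5.4 3.4
  endloop
 endfacet
 facet normal 0.592 0.643 -0.486
  outer loop
   vertex 2.4 4.0 0.8
   vertex 5.8 4.8 6.0
   vertex 5.6 0.6 0.2
  endloop
 endfacet
 facet normal -0.597 -0.443 -0.669
  outer loop
   vertex 2.4 4.0 0.8
   vertex 5.6 0.6 0.2
   vertex 1.8 3.6 1.6
  endloop
 endfacet
 facet normal -0.454 -0.298 0.840
  outer loop
   vertex 5.0 3.2 5.0
   vertex 5.8 4.8 6.0
   vertex 0.6 5.4 3.4
  endloop
 endfacet
 facet normal 0.686 -0.600 0.411
  outer loop
   vertex 5.0 3.2 5.0
   vertex 5.6 0.6 0.2
   vertex 5.8 4.8 6.0
  endloop
 endfacet
 facet normal -0.522 -0.751 0.403
  outer loop
   vertex 5.0 3.2 5.0
   vertex 0.6 5.4 3.4
   vertex 1.8 3.6 1.6
  endloop
 endfacet
 facet normal -0.489 -0.791 0.367
  outer loop
   vertex 5.0 3.2 5.0
   vertex 1.8 3.6 1.6
   vertex 5.6 0.6 0.2
  endloop
 endfacet
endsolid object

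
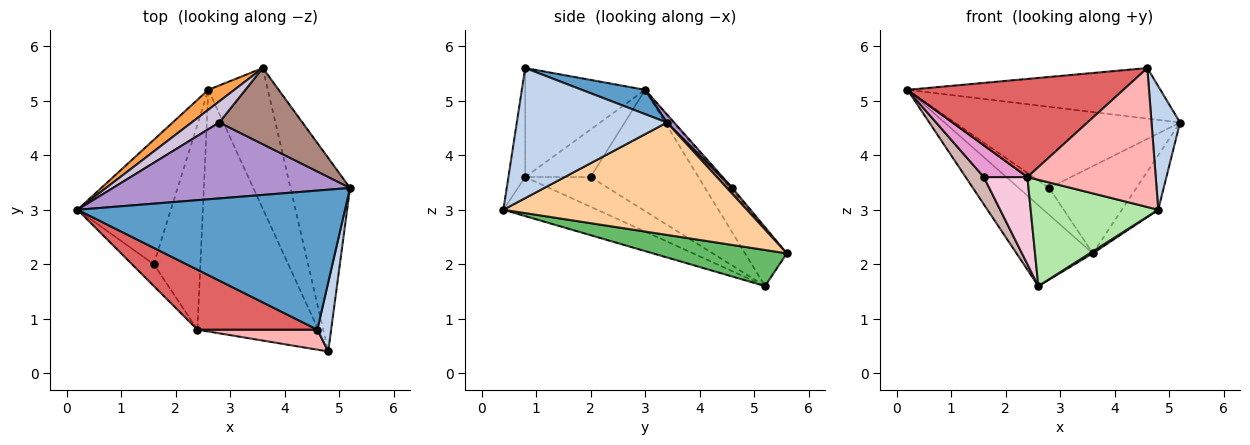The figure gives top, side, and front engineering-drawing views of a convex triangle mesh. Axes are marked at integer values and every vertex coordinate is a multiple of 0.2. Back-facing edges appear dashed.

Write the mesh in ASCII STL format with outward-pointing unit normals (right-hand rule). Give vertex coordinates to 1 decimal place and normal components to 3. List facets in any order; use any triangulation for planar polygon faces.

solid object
 facet normal 0.085 0.341 0.936
  outer loop
   vertex 4.6 0.8 5.6
   vertex 5.2 3.4 4.6
   vertex 0.2 3.0 5.2
  endloop
 endfacet
 facet normal 0.977 -0.186 0.104
  outer loop
   vertex 4.6 0.8 5.6
   vertex 4.8 0.4 3.0
   vertex 5.2 3.4 4.6
  endloop
 endfacet
 facet normal -0.470 0.857 0.211
  outer loop
   vertex 3.6 5.6 2.2
   vertex 2.6 5.2 1.6
   vertex 0.2 3.0 5.2
  endloop
 endfacet
 facet normal 0.876 0.131 -0.464
  outer loop
   vertex 3.6 5.6 2.2
   vertex 5.2 3.4 4.6
   vertex 4.8 0.4 3.0
  endloop
 endfacet
 facet normal 0.518 -0.012 -0.855
  outer loop
   vertex 3.6 5.6 2.2
   vertex 4.8 0.4 3.0
   vertex 2.6 5.2 1.6
  endloop
 endfacet
 facet normal -0.284 -0.386 -0.878
  outer loop
   vertex 2.4 0.8 3.6
   vertex 2.6 5.2 1.6
   vertex 4.8 0.4 3.0
  endloop
 endfacet
 facet normal -0.428 -0.771 0.471
  outer loop
   vertex 2.4 0.8 3.6
   vertex 4.6 0.8 5.6
   vertex 0.2 3.0 5.2
  endloop
 endfacet
 facet normal -0.128 -0.982 0.141
  outer loop
   vertex 2.4 0.8 3.6
   vertex 4.8 0.4 3.0
   vertex 4.6 0.8 5.6
  endloop
 endfacet
 facet normal 0.024 0.730 0.683
  outer loop
   vertex 2.8 4.6 3.4
   vertex 0.2 3.0 5.2
   vertex 5.2 3.4 4.6
  endloop
 endfacet
 facet normal -0.056 0.785 0.617
  outer loop
   vertex 2.8 4.6 3.4
   vertex 3.6 5.6 2.2
   vertex 0.2 3.0 5.2
  endloop
 endfacet
 facet normal 0.047 0.752 0.658
  outer loop
   vertex 2.8 4.6 3.4
   vertex 5.2 3.4 4.6
   vertex 3.6 5.6 2.2
  endloop
 endfacet
 facet normal -0.785 -0.132 -0.605
  outer loop
   vertex 1.6 2.0 3.6
   vertex 0.2 3.0 5.2
   vertex 2.6 5.2 1.6
  endloop
 endfacet
 facet normal -0.777 -0.518 -0.356
  outer loop
   vertex 1.6 2.0 3.6
   vertex 2.4 0.8 3.6
   vertex 0.2 3.0 5.2
  endloop
 endfacet
 facet normal -0.506 -0.338 -0.793
  outer loop
   vertex 1.6 2.0 3.6
   vertex 2.6 5.2 1.6
   vertex 2.4 0.8 3.6
  endloop
 endfacet
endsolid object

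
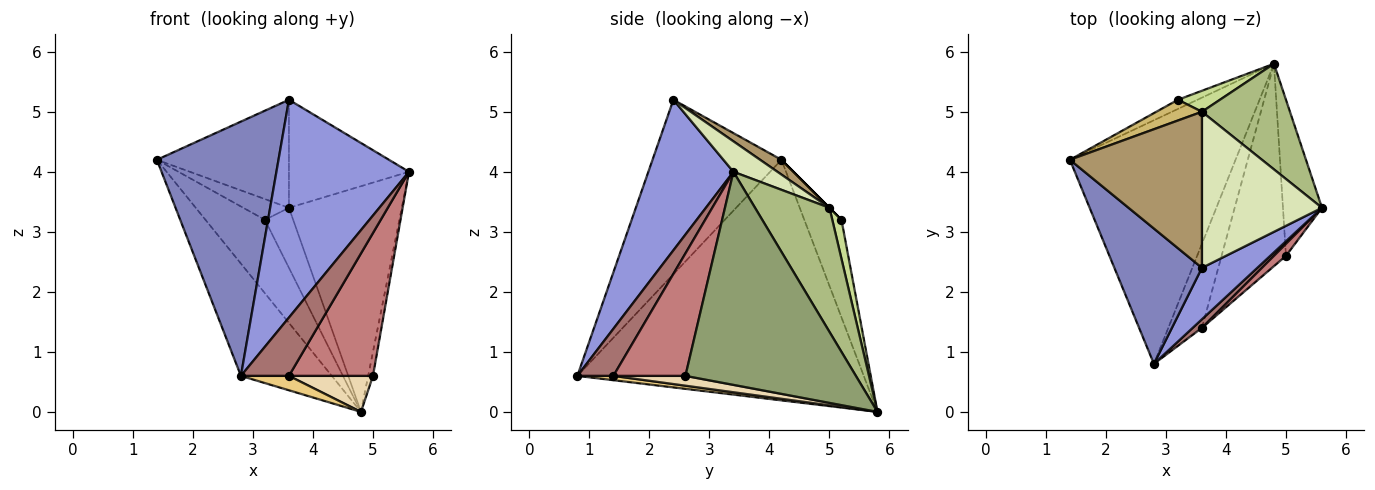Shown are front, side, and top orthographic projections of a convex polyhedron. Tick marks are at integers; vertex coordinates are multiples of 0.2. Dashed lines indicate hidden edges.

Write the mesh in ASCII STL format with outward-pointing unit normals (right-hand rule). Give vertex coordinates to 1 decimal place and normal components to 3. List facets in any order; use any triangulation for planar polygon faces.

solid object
 facet normal -0.797 0.253 -0.549
  outer loop
   vertex 4.8 5.8 0.0
   vertex 2.8 0.8 0.6
   vertex 1.4 4.2 4.2
  endloop
 endfacet
 facet normal -0.683 -0.645 0.343
  outer loop
   vertex 3.6 2.4 5.2
   vertex 1.4 4.2 4.2
   vertex 2.8 0.8 0.6
  endloop
 endfacet
 facet normal 0.530 -0.825 0.195
  outer loop
   vertex 3.6 2.4 5.2
   vertex 2.8 0.8 0.6
   vertex 5.6 3.4 4.0
  endloop
 endfacet
 facet normal -0.527 0.843 -0.105
  outer loop
   vertex 3.2 5.2 3.2
   vertex 4.8 5.8 0.0
   vertex 1.4 4.2 4.2
  endloop
 endfacet
 facet normal 0.983 0.028 -0.180
  outer loop
   vertex 5.0 2.6 0.6
   vertex 4.8 5.8 0.0
   vertex 5.6 3.4 4.0
  endloop
 endfacet
 facet normal 0.513 0.778 0.364
  outer loop
   vertex 3.6 5.0 3.4
   vertex 5.6 3.4 4.0
   vertex 4.8 5.8 0.0
  endloop
 endfacet
 facet normal 0.293 0.902 0.316
  outer loop
   vertex 3.6 5.0 3.4
   vertex 4.8 5.8 0.0
   vertex 3.2 5.2 3.2
  endloop
 endfacet
 facet normal 0.204 0.557 0.805
  outer loop
   vertex 3.6 5.0 3.4
   vertex 3.6 2.4 5.2
   vertex 5.6 3.4 4.0
  endloop
 endfacet
 facet normal 0.092 0.567 0.819
  outer loop
   vertex 3.6 5.0 3.4
   vertex 1.4 4.2 4.2
   vertex 3.6 2.4 5.2
  endloop
 endfacet
 facet normal 0.000 0.707 0.707
  outer loop
   vertex 3.6 5.0 3.4
   vertex 3.2 5.2 3.2
   vertex 1.4 4.2 4.2
  endloop
 endfacet
 facet normal 0.126 -0.168 -0.978
  outer loop
   vertex 3.6 1.4 0.6
   vertex 2.8 0.8 0.6
   vertex 4.8 5.8 0.0
  endloop
 endfacet
 facet normal 0.149 -0.173 -0.974
  outer loop
   vertex 3.6 1.4 0.6
   vertex 4.8 5.8 0.0
   vertex 5.0 2.6 0.6
  endloop
 endfacet
 facet normal 0.596 -0.795 0.117
  outer loop
   vertex 3.6 1.4 0.6
   vertex 5.6 3.4 4.0
   vertex 2.8 0.8 0.6
  endloop
 endfacet
 facet normal 0.649 -0.758 0.064
  outer loop
   vertex 3.6 1.4 0.6
   vertex 5.0 2.6 0.6
   vertex 5.6 3.4 4.0
  endloop
 endfacet
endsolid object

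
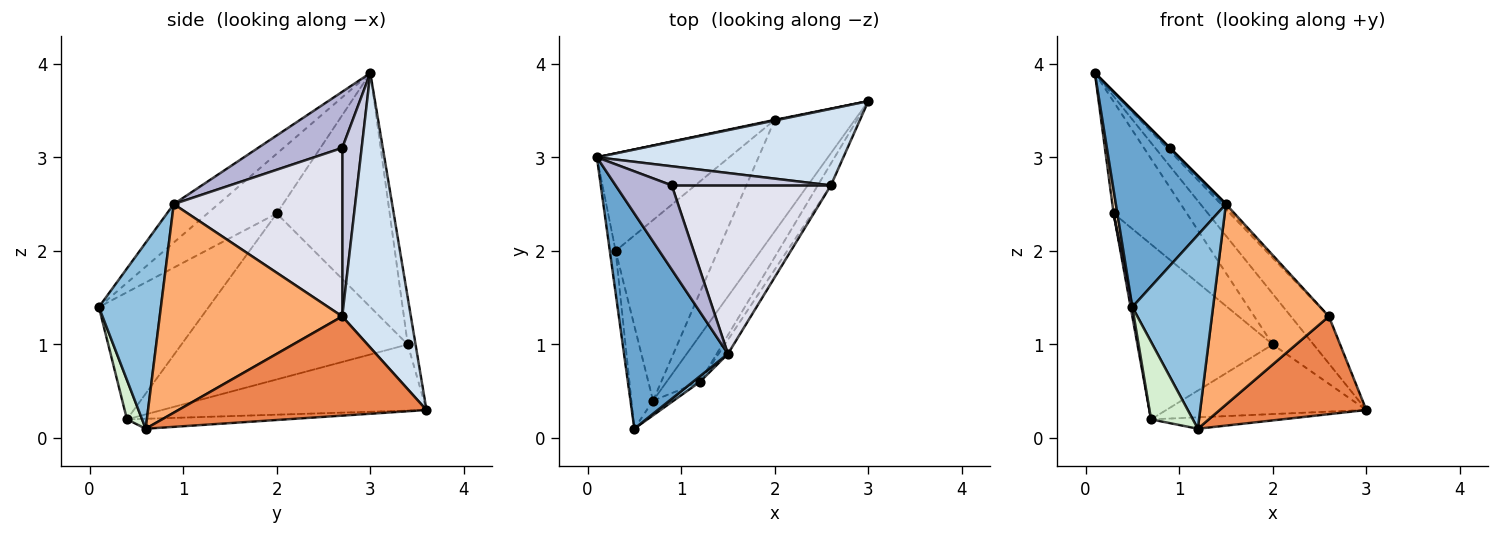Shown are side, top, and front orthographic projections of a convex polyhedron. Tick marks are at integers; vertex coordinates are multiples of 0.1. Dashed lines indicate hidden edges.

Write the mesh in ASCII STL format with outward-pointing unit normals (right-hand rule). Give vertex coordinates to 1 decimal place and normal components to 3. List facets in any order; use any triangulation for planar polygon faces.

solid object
 facet normal -0.263 -0.650 0.712
  outer loop
   vertex 1.5 0.9 2.5
   vertex 0.1 3.0 3.9
   vertex 0.5 0.1 1.4
  endloop
 endfacet
 facet normal 0.609 -0.793 0.023
  outer loop
   vertex 1.5 0.9 2.5
   vertex 0.5 0.1 1.4
   vertex 1.2 0.6 0.1
  endloop
 endfacet
 facet normal -0.188 0.982 0.013
  outer loop
   vertex 2.0 3.4 1.0
   vertex 0.1 3.0 3.9
   vertex 3.0 3.6 0.3
  endloop
 endfacet
 facet normal 0.688 0.381 0.618
  outer loop
   vertex 2.6 2.7 1.3
   vertex 3.0 3.6 0.3
   vertex 0.1 3.0 3.9
  endloop
 endfacet
 facet normal 0.855 -0.506 -0.113
  outer loop
   vertex 2.6 2.7 1.3
   vertex 1.2 0.6 0.1
   vertex 3.0 3.6 0.3
  endloop
 endfacet
 facet normal 0.841 -0.539 -0.038
  outer loop
   vertex 2.6 2.7 1.3
   vertex 1.5 0.9 2.5
   vertex 1.2 0.6 0.1
  endloop
 endfacet
 facet normal -0.758 0.492 -0.429
  outer loop
   vertex 0.3 2.0 2.4
   vertex 0.1 3.0 3.9
   vertex 2.0 3.4 1.0
  endloop
 endfacet
 facet normal -0.994 -0.054 -0.097
  outer loop
   vertex 0.3 2.0 2.4
   vertex 0.5 0.1 1.4
   vertex 0.1 3.0 3.9
  endloop
 endfacet
 facet normal -0.278 0.229 -0.933
  outer loop
   vertex 0.7 0.4 0.2
   vertex 3.0 3.6 0.3
   vertex 1.2 0.6 0.1
  endloop
 endfacet
 facet normal -0.573 0.434 -0.695
  outer loop
   vertex 0.7 0.4 0.2
   vertex 2.0 3.4 1.0
   vertex 3.0 3.6 0.3
  endloop
 endfacet
 facet normal -0.759 0.453 -0.468
  outer loop
   vertex 0.7 0.4 0.2
   vertex 0.3 2.0 2.4
   vertex 2.0 3.4 1.0
  endloop
 endfacet
 facet normal 0.335 -0.926 -0.176
  outer loop
   vertex 0.7 0.4 0.2
   vertex 1.2 0.6 0.1
   vertex 0.5 0.1 1.4
  endloop
 endfacet
 facet normal -0.986 -0.015 -0.168
  outer loop
   vertex 0.7 0.4 0.2
   vertex 0.5 0.1 1.4
   vertex 0.3 2.0 2.4
  endloop
 endfacet
 facet normal 0.707 0.000 0.707
  outer loop
   vertex 0.9 2.7 3.1
   vertex 0.1 3.0 3.9
   vertex 1.5 0.9 2.5
  endloop
 endfacet
 facet normal 0.723 0.107 0.683
  outer loop
   vertex 0.9 2.7 3.1
   vertex 2.6 2.7 1.3
   vertex 0.1 3.0 3.9
  endloop
 endfacet
 facet normal 0.727 0.013 0.687
  outer loop
   vertex 0.9 2.7 3.1
   vertex 1.5 0.9 2.5
   vertex 2.6 2.7 1.3
  endloop
 endfacet
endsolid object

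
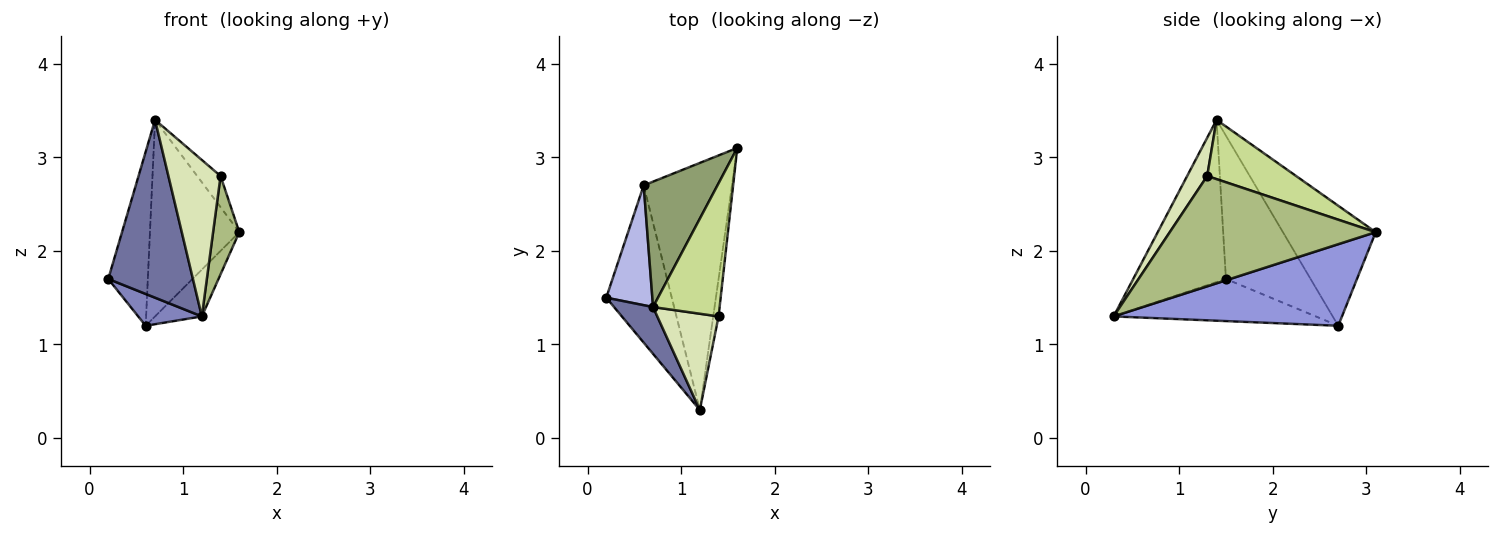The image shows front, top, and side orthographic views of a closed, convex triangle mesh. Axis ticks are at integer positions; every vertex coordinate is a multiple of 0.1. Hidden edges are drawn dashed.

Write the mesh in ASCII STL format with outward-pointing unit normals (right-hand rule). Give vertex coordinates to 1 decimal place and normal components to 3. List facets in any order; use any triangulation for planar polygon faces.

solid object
 facet normal -0.727 -0.664 0.175
  outer loop
   vertex 0.7 1.4 3.4
   vertex 0.2 1.5 1.7
   vertex 1.2 0.3 1.3
  endloop
 endfacet
 facet normal -0.533 -0.168 -0.829
  outer loop
   vertex 0.6 2.7 1.2
   vertex 1.2 0.3 1.3
   vertex 0.2 1.5 1.7
  endloop
 endfacet
 facet normal 0.672 0.138 -0.727
  outer loop
   vertex 0.6 2.7 1.2
   vertex 1.6 3.1 2.2
   vertex 1.2 0.3 1.3
  endloop
 endfacet
 facet normal -0.870 0.406 0.280
  outer loop
   vertex 0.6 2.7 1.2
   vertex 0.2 1.5 1.7
   vertex 0.7 1.4 3.4
  endloop
 endfacet
 facet normal -0.659 0.634 0.405
  outer loop
   vertex 0.6 2.7 1.2
   vertex 0.7 1.4 3.4
   vertex 1.6 3.1 2.2
  endloop
 endfacet
 facet normal 0.991 -0.126 -0.048
  outer loop
   vertex 1.4 1.3 2.8
   vertex 1.2 0.3 1.3
   vertex 1.6 3.1 2.2
  endloop
 endfacet
 facet normal 0.655 0.172 0.736
  outer loop
   vertex 1.4 1.3 2.8
   vertex 1.6 3.1 2.2
   vertex 0.7 1.4 3.4
  endloop
 endfacet
 facet normal 0.311 -0.809 0.498
  outer loop
   vertex 1.4 1.3 2.8
   vertex 0.7 1.4 3.4
   vertex 1.2 0.3 1.3
  endloop
 endfacet
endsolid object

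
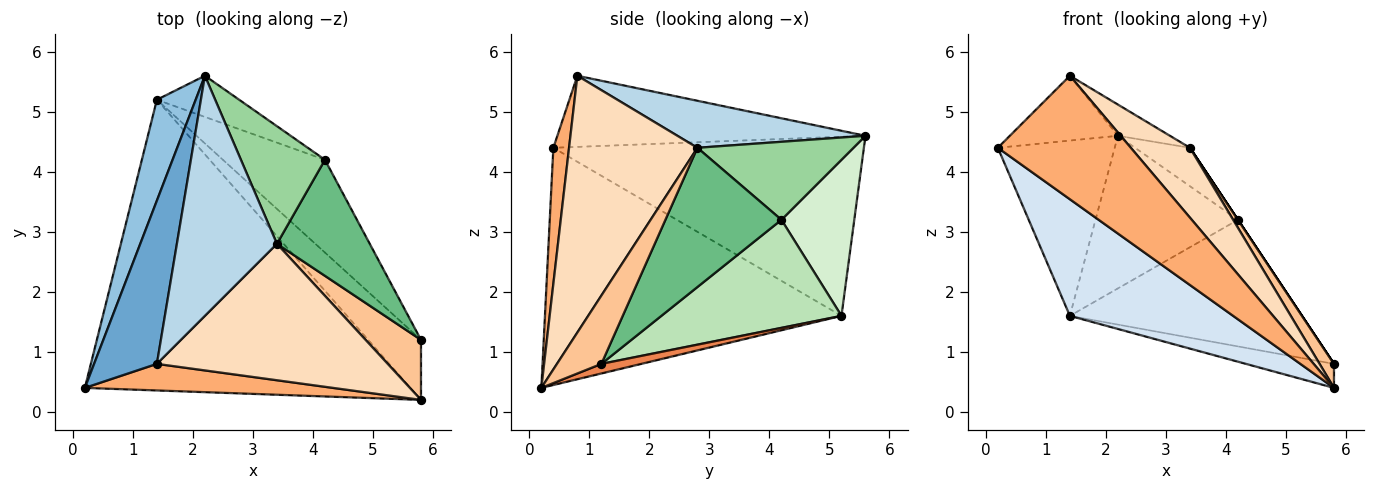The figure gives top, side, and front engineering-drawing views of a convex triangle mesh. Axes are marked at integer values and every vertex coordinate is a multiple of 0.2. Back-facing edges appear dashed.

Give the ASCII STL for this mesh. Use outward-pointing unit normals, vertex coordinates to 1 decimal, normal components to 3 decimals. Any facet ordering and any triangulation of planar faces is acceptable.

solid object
 facet normal -0.725 0.254 0.640
  outer loop
   vertex 1.4 0.8 5.6
   vertex 2.2 5.6 4.6
   vertex 0.2 0.4 4.4
  endloop
 endfacet
 facet normal -0.917 0.345 0.199
  outer loop
   vertex 1.4 5.2 1.6
   vertex 0.2 0.4 4.4
   vertex 2.2 5.6 4.6
  endloop
 endfacet
 facet normal 0.422 0.117 0.899
  outer loop
   vertex 3.4 2.8 4.4
   vertex 2.2 5.6 4.6
   vertex 1.4 0.8 5.6
  endloop
 endfacet
 facet normal -0.560 -0.308 -0.769
  outer loop
   vertex 5.8 0.2 0.4
   vertex 0.2 0.4 4.4
   vertex 1.4 5.2 1.6
  endloop
 endfacet
 facet normal 0.166 0.366 -0.916
  outer loop
   vertex 5.8 0.2 0.4
   vertex 1.4 5.2 1.6
   vertex 5.8 1.2 0.8
  endloop
 endfacet
 facet normal 0.115 -0.971 0.209
  outer loop
   vertex 5.8 0.2 0.4
   vertex 1.4 0.8 5.6
   vertex 0.2 0.4 4.4
  endloop
 endfacet
 facet normal 0.753 -0.244 0.611
  outer loop
   vertex 5.8 0.2 0.4
   vertex 5.8 1.2 0.8
   vertex 3.4 2.8 4.4
  endloop
 endfacet
 facet normal 0.703 -0.324 0.633
  outer loop
   vertex 5.8 0.2 0.4
   vertex 3.4 2.8 4.4
   vertex 1.4 0.8 5.6
  endloop
 endfacet
 facet normal 0.832 0.000 0.555
  outer loop
   vertex 4.2 4.2 3.2
   vertex 3.4 2.8 4.4
   vertex 5.8 1.2 0.8
  endloop
 endfacet
 facet normal 0.662 0.233 0.713
  outer loop
   vertex 4.2 4.2 3.2
   vertex 2.2 5.6 4.6
   vertex 3.4 2.8 4.4
  endloop
 endfacet
 facet normal 0.531 0.684 -0.501
  outer loop
   vertex 4.2 4.2 3.2
   vertex 5.8 1.2 0.8
   vertex 1.4 5.2 1.6
  endloop
 endfacet
 facet normal 0.443 0.866 -0.233
  outer loop
   vertex 4.2 4.2 3.2
   vertex 1.4 5.2 1.6
   vertex 2.2 5.6 4.6
  endloop
 endfacet
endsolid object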